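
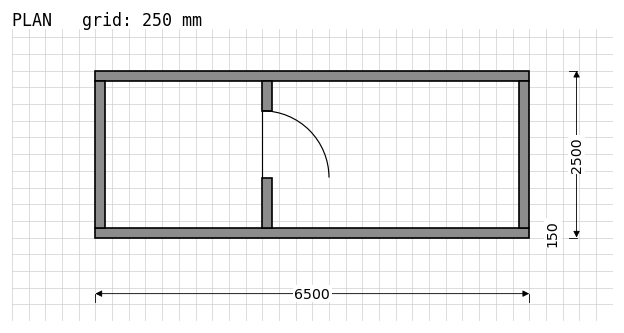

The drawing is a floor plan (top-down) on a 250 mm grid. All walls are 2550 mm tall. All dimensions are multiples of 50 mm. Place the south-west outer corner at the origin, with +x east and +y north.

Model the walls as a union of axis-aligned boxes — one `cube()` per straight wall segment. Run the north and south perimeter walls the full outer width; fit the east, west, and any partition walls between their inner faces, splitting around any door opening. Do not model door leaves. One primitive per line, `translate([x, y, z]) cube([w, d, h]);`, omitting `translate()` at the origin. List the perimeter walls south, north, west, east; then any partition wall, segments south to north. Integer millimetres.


cube([6500, 150, 2550]);
translate([0, 2350, 0]) cube([6500, 150, 2550]);
translate([0, 150, 0]) cube([150, 2200, 2550]);
translate([6350, 150, 0]) cube([150, 2200, 2550]);
translate([2500, 150, 0]) cube([150, 750, 2550]);
translate([2500, 1900, 0]) cube([150, 450, 2550]);


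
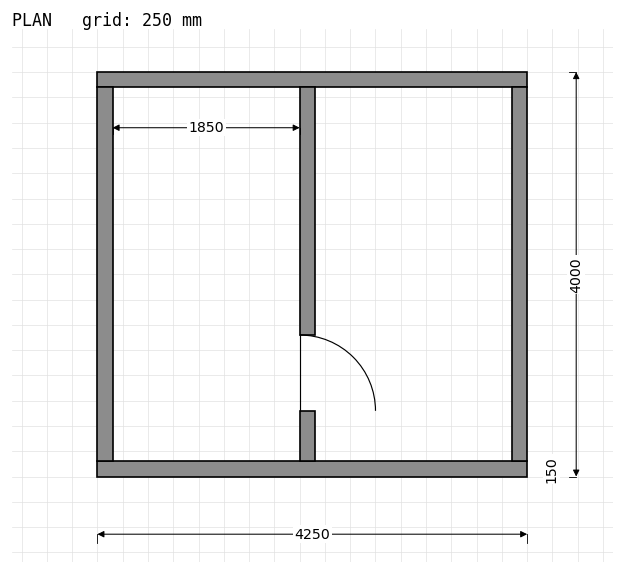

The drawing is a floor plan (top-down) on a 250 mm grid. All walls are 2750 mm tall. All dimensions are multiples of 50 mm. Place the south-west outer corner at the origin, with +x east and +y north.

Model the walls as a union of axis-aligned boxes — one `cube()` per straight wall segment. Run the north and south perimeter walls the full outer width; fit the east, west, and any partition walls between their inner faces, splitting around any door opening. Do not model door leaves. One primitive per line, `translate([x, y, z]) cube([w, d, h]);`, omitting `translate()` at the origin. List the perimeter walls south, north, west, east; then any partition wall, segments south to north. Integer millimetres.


cube([4250, 150, 2750]);
translate([0, 3850, 0]) cube([4250, 150, 2750]);
translate([0, 150, 0]) cube([150, 3700, 2750]);
translate([4100, 150, 0]) cube([150, 3700, 2750]);
translate([2000, 150, 0]) cube([150, 500, 2750]);
translate([2000, 1400, 0]) cube([150, 2450, 2750]);


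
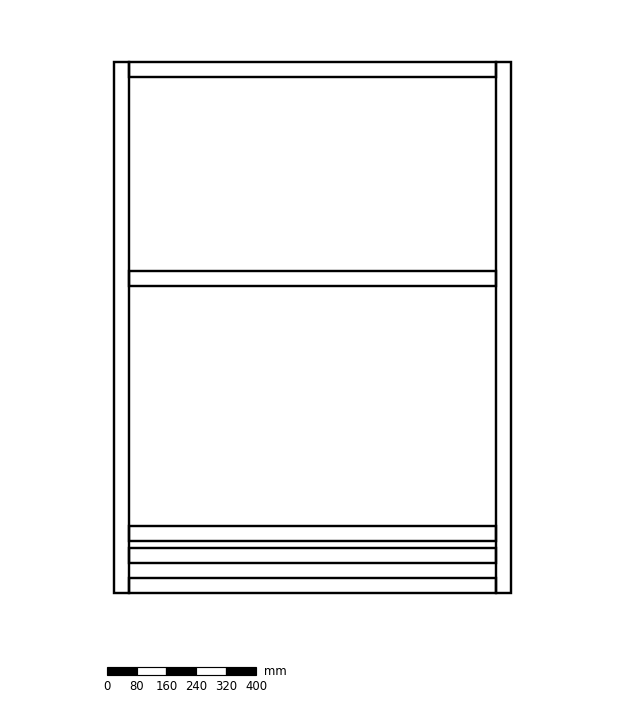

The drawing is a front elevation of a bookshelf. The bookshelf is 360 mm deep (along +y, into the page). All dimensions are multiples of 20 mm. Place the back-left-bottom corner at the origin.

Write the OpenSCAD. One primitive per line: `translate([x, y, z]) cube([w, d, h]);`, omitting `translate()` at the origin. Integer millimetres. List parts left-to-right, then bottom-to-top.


cube([40, 360, 1420]);
translate([40, 0, 0]) cube([980, 360, 40]);
translate([40, 0, 80]) cube([980, 360, 40]);
translate([40, 0, 140]) cube([980, 360, 40]);
translate([40, 0, 820]) cube([980, 360, 40]);
translate([40, 0, 1380]) cube([980, 360, 40]);
translate([1020, 0, 0]) cube([40, 360, 1420]);


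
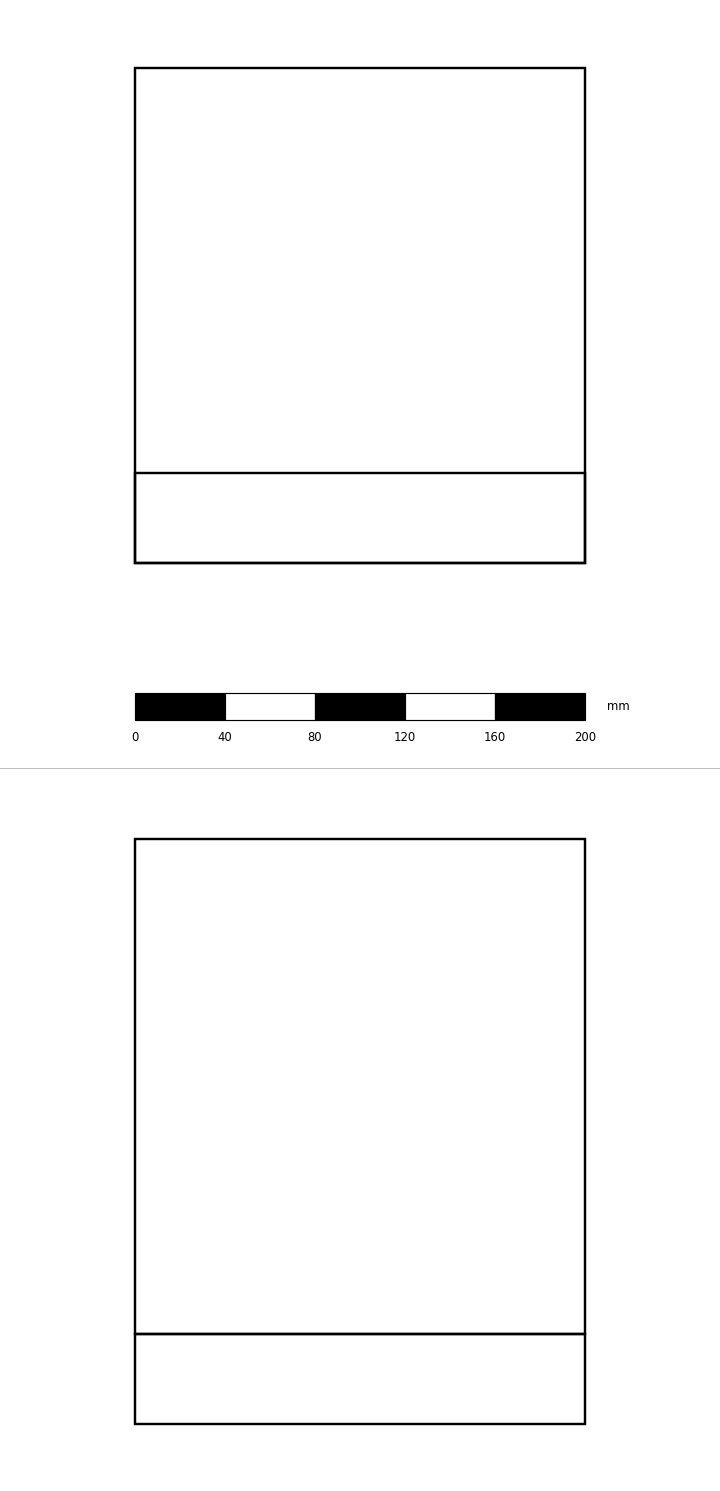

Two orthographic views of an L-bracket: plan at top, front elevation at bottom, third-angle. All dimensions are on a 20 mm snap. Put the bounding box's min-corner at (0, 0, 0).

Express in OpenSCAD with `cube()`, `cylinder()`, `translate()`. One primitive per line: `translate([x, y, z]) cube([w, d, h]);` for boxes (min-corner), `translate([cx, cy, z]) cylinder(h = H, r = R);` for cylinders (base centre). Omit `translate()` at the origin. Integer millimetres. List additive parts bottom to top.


cube([200, 220, 40]);
translate([0, 0, 40]) cube([200, 40, 220]);


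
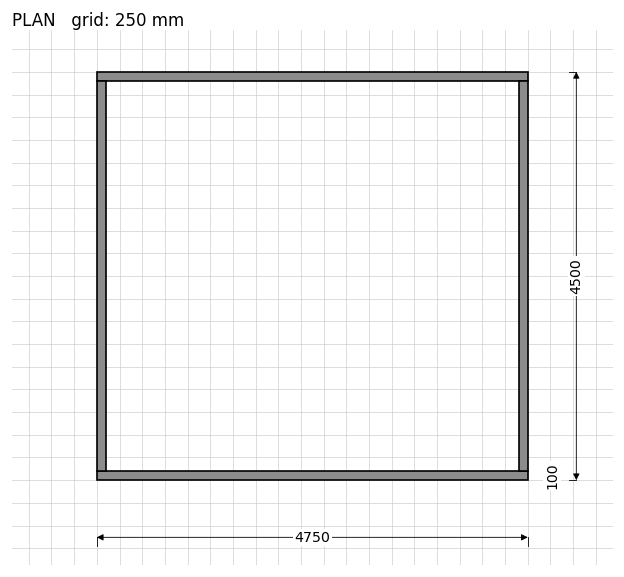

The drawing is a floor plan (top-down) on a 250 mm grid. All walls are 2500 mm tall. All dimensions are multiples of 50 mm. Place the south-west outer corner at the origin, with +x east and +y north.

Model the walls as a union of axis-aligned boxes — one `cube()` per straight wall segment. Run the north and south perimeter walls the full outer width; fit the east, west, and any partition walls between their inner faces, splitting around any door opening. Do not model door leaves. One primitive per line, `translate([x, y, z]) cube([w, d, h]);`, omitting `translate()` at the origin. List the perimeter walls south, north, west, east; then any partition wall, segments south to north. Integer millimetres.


cube([4750, 100, 2500]);
translate([0, 4400, 0]) cube([4750, 100, 2500]);
translate([0, 100, 0]) cube([100, 4300, 2500]);
translate([4650, 100, 0]) cube([100, 4300, 2500]);


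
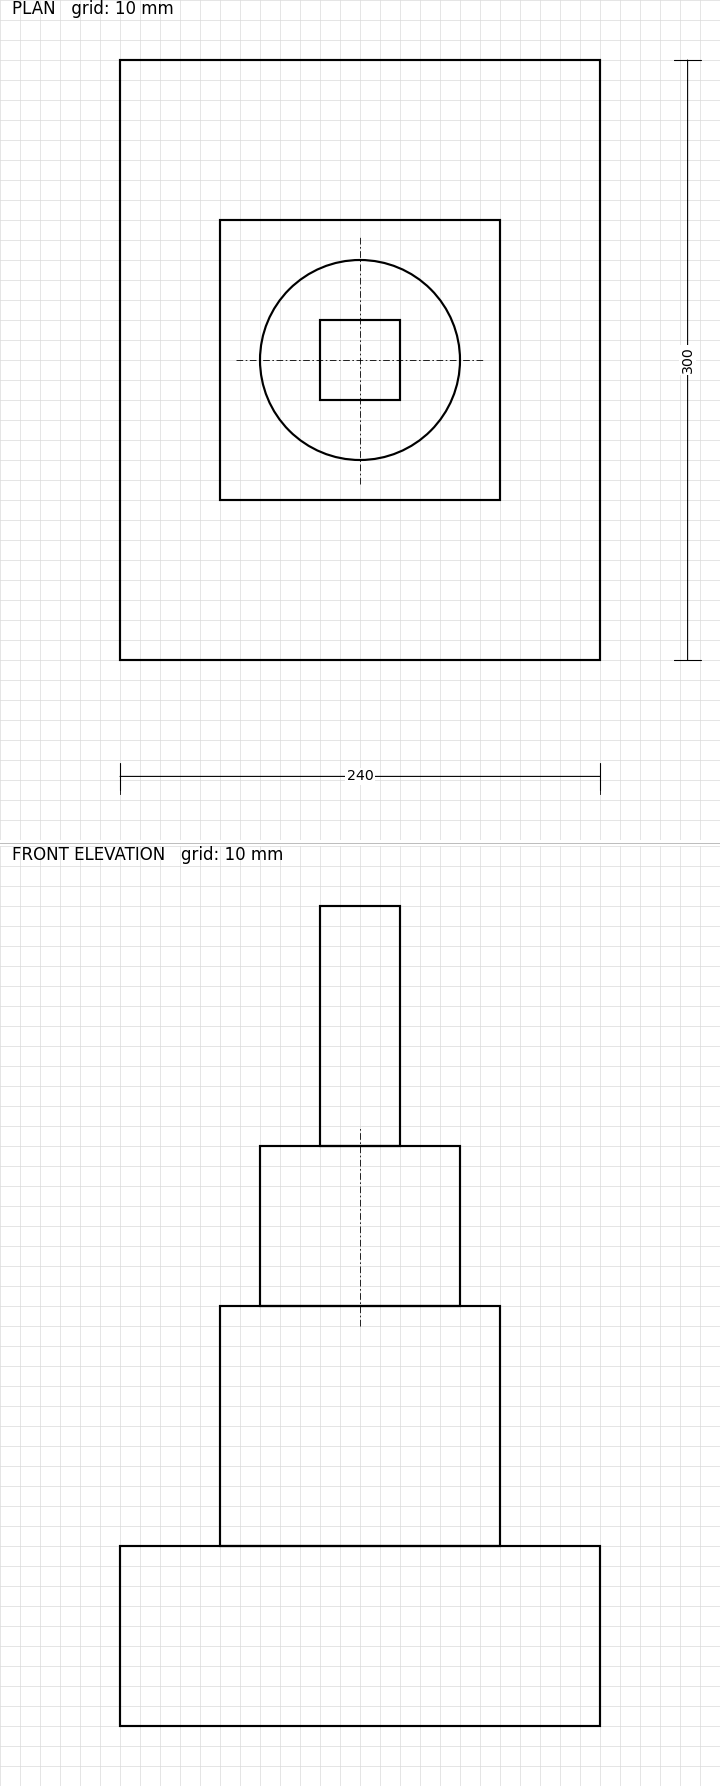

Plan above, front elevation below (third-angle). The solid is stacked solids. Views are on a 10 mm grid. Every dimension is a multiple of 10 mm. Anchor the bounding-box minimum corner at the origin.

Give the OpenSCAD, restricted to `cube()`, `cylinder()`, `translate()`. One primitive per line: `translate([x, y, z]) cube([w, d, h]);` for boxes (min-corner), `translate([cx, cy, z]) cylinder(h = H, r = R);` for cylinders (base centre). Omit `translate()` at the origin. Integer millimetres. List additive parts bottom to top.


cube([240, 300, 90]);
translate([50, 80, 90]) cube([140, 140, 120]);
translate([120, 150, 210]) cylinder(h = 80, r = 50);
translate([100, 130, 290]) cube([40, 40, 120]);


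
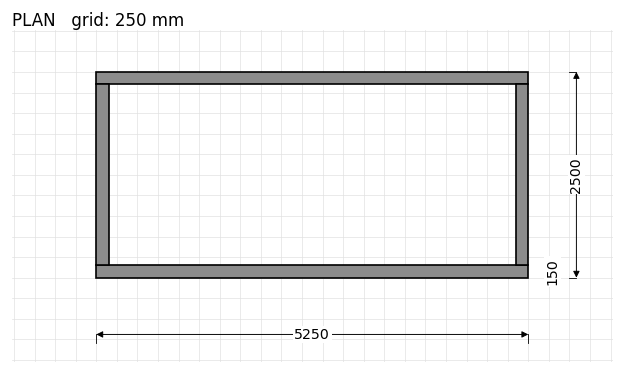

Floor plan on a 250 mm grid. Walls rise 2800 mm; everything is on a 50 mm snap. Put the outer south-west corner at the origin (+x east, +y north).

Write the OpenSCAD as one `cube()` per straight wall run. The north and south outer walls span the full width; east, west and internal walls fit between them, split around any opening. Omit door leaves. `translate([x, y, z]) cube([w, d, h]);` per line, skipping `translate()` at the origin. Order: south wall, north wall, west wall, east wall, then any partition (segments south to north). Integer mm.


cube([5250, 150, 2800]);
translate([0, 2350, 0]) cube([5250, 150, 2800]);
translate([0, 150, 0]) cube([150, 2200, 2800]);
translate([5100, 150, 0]) cube([150, 2200, 2800]);


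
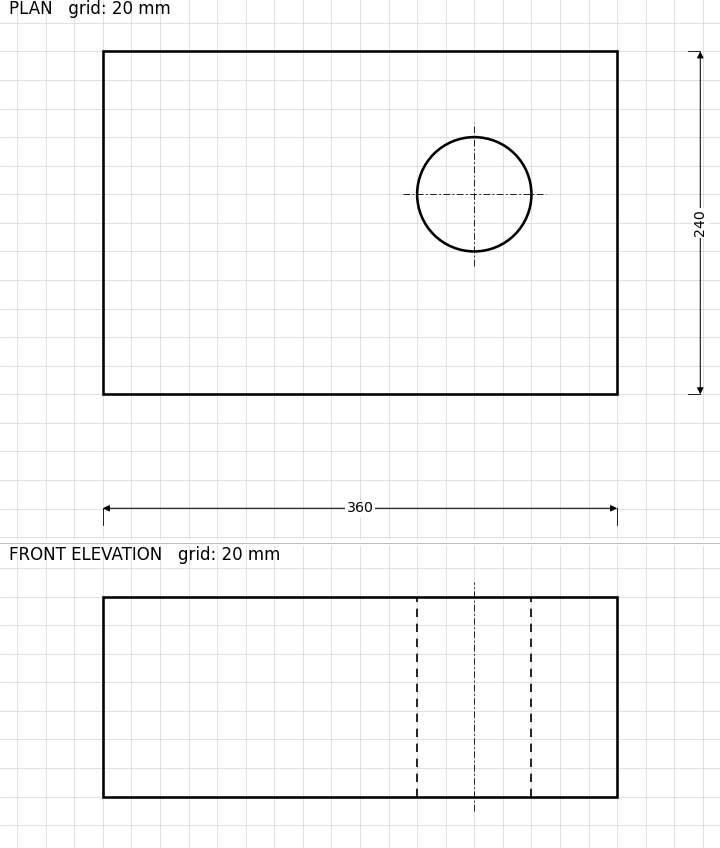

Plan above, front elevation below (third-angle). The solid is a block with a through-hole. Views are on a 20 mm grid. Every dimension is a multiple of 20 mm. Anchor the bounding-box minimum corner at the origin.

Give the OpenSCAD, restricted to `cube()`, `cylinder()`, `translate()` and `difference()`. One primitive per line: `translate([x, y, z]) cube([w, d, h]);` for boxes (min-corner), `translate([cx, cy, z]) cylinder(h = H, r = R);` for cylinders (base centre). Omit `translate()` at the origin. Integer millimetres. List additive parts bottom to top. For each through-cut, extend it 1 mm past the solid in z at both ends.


difference() {
  cube([360, 240, 140]);
  translate([260, 140, -1]) cylinder(h = 142, r = 40);
}


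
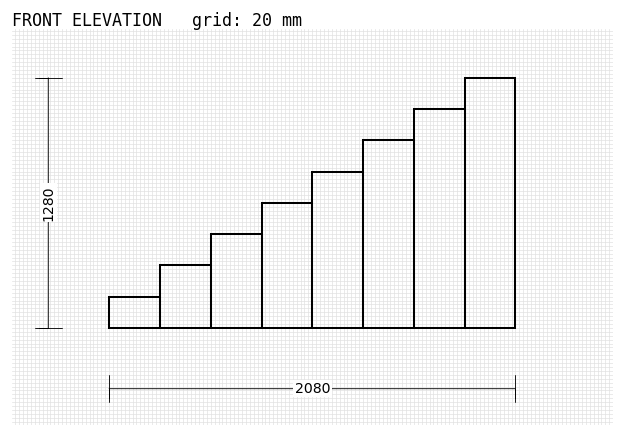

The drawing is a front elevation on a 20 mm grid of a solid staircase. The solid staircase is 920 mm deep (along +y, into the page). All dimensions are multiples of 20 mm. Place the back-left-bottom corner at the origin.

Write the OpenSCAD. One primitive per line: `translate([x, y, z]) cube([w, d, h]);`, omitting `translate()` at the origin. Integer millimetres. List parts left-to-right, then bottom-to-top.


cube([260, 920, 160]);
translate([260, 0, 0]) cube([260, 920, 320]);
translate([520, 0, 0]) cube([260, 920, 480]);
translate([780, 0, 0]) cube([260, 920, 640]);
translate([1040, 0, 0]) cube([260, 920, 800]);
translate([1300, 0, 0]) cube([260, 920, 960]);
translate([1560, 0, 0]) cube([260, 920, 1120]);
translate([1820, 0, 0]) cube([260, 920, 1280]);


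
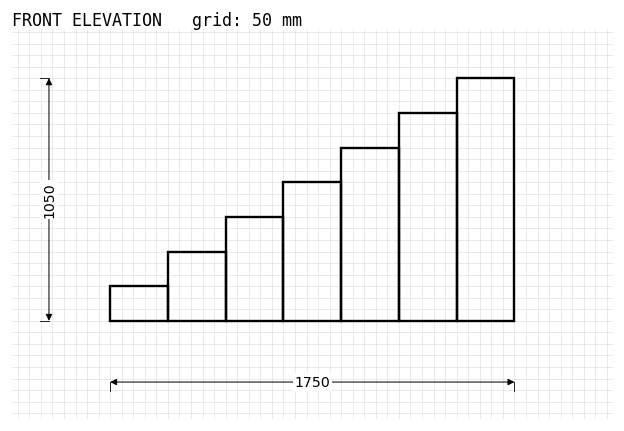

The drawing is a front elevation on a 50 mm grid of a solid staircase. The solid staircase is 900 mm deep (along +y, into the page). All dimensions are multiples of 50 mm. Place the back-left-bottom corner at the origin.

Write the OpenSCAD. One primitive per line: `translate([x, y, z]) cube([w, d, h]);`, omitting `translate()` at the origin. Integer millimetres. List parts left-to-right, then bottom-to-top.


cube([250, 900, 150]);
translate([250, 0, 0]) cube([250, 900, 300]);
translate([500, 0, 0]) cube([250, 900, 450]);
translate([750, 0, 0]) cube([250, 900, 600]);
translate([1000, 0, 0]) cube([250, 900, 750]);
translate([1250, 0, 0]) cube([250, 900, 900]);
translate([1500, 0, 0]) cube([250, 900, 1050]);


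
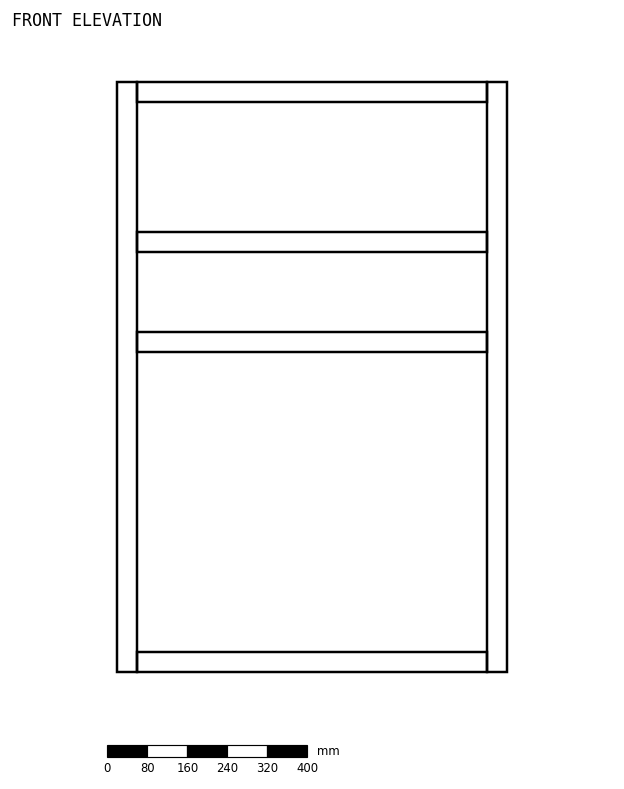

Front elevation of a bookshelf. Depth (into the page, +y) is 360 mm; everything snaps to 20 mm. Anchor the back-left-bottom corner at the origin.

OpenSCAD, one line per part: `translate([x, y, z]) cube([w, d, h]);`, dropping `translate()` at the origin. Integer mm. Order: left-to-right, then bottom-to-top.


cube([40, 360, 1180]);
translate([40, 0, 0]) cube([700, 360, 40]);
translate([40, 0, 640]) cube([700, 360, 40]);
translate([40, 0, 840]) cube([700, 360, 40]);
translate([40, 0, 1140]) cube([700, 360, 40]);
translate([740, 0, 0]) cube([40, 360, 1180]);


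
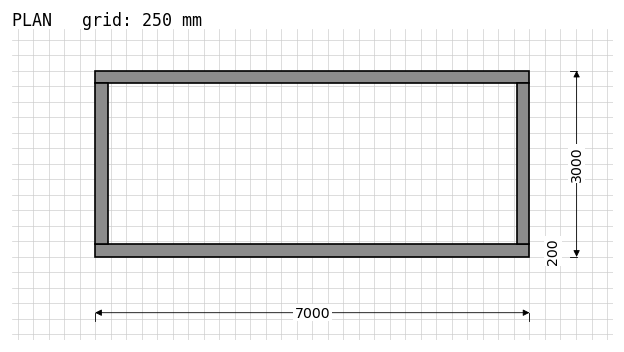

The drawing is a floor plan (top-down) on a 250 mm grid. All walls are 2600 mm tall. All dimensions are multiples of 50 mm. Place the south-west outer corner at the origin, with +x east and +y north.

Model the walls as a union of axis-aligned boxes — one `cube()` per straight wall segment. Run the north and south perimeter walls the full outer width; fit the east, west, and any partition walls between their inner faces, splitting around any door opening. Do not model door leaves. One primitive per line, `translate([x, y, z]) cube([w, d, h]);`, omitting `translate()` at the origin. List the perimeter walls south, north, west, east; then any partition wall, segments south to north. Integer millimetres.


cube([7000, 200, 2600]);
translate([0, 2800, 0]) cube([7000, 200, 2600]);
translate([0, 200, 0]) cube([200, 2600, 2600]);
translate([6800, 200, 0]) cube([200, 2600, 2600]);


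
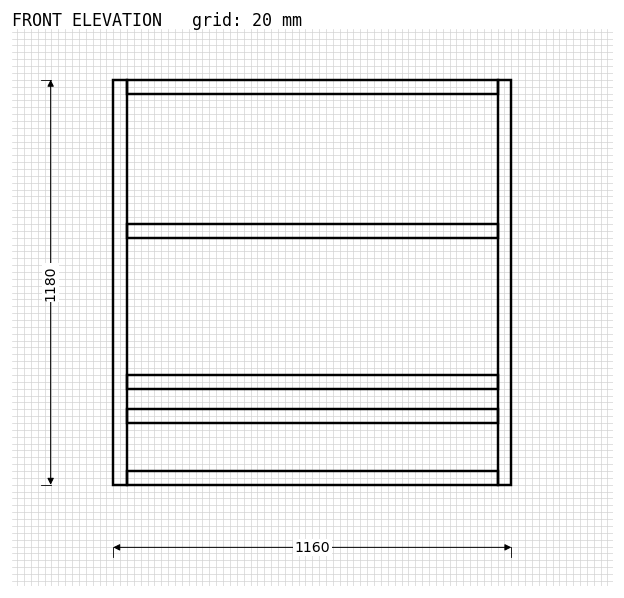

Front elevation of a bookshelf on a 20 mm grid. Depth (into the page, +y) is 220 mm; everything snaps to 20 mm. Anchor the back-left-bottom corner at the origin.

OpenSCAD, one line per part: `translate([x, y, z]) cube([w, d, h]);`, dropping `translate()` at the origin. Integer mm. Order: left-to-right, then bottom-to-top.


cube([40, 220, 1180]);
translate([40, 0, 0]) cube([1080, 220, 40]);
translate([40, 0, 180]) cube([1080, 220, 40]);
translate([40, 0, 280]) cube([1080, 220, 40]);
translate([40, 0, 720]) cube([1080, 220, 40]);
translate([40, 0, 1140]) cube([1080, 220, 40]);
translate([1120, 0, 0]) cube([40, 220, 1180]);


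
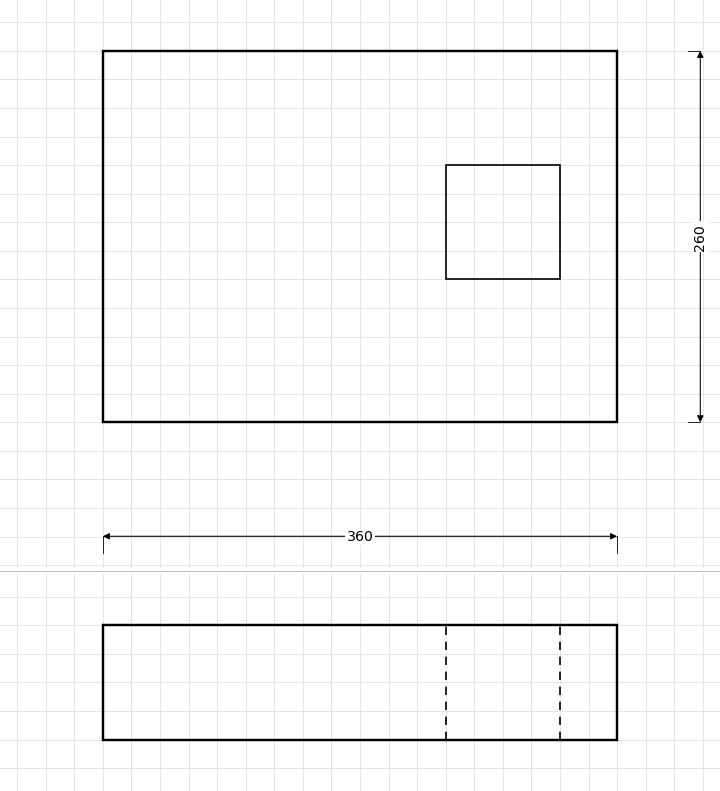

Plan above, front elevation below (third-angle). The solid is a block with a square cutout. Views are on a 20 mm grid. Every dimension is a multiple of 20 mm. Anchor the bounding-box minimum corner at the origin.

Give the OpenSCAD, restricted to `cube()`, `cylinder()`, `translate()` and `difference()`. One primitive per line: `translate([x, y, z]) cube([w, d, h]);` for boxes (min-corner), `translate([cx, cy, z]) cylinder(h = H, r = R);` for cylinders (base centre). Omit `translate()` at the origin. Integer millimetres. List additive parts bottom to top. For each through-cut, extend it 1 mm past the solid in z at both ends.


difference() {
  cube([360, 260, 80]);
  translate([240, 100, -1]) cube([80, 80, 82]);
}


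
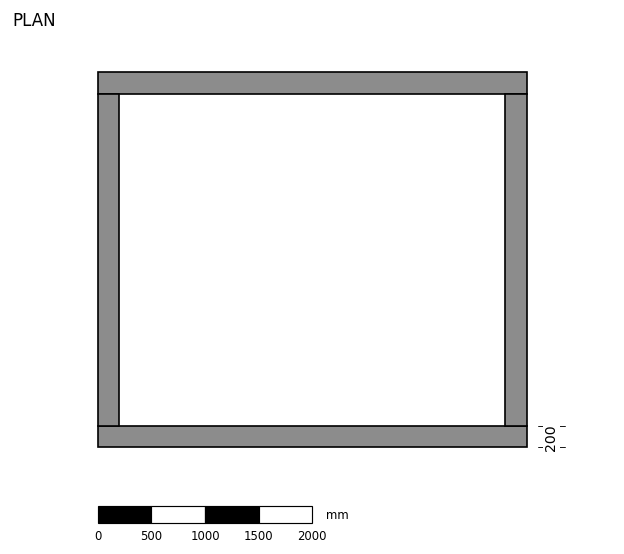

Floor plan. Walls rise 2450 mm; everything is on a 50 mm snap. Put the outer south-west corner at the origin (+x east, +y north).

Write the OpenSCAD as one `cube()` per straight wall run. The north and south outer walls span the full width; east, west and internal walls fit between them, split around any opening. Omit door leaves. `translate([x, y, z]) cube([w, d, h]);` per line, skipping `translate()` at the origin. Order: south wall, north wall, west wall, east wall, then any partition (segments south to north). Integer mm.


cube([4000, 200, 2450]);
translate([0, 3300, 0]) cube([4000, 200, 2450]);
translate([0, 200, 0]) cube([200, 3100, 2450]);
translate([3800, 200, 0]) cube([200, 3100, 2450]);


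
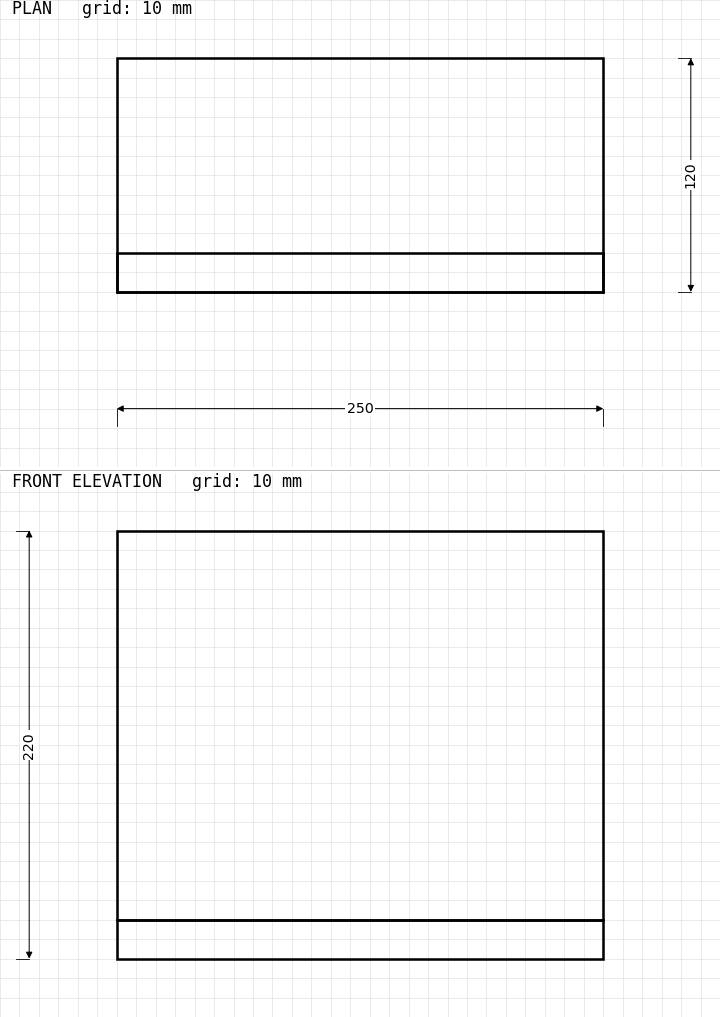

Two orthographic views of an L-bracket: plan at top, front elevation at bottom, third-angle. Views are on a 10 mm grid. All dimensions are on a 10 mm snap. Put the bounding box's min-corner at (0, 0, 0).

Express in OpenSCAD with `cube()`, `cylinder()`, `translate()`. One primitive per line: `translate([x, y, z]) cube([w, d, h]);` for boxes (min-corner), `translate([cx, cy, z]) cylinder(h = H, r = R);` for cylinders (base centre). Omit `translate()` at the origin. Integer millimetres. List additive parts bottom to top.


cube([250, 120, 20]);
translate([0, 0, 20]) cube([250, 20, 200]);


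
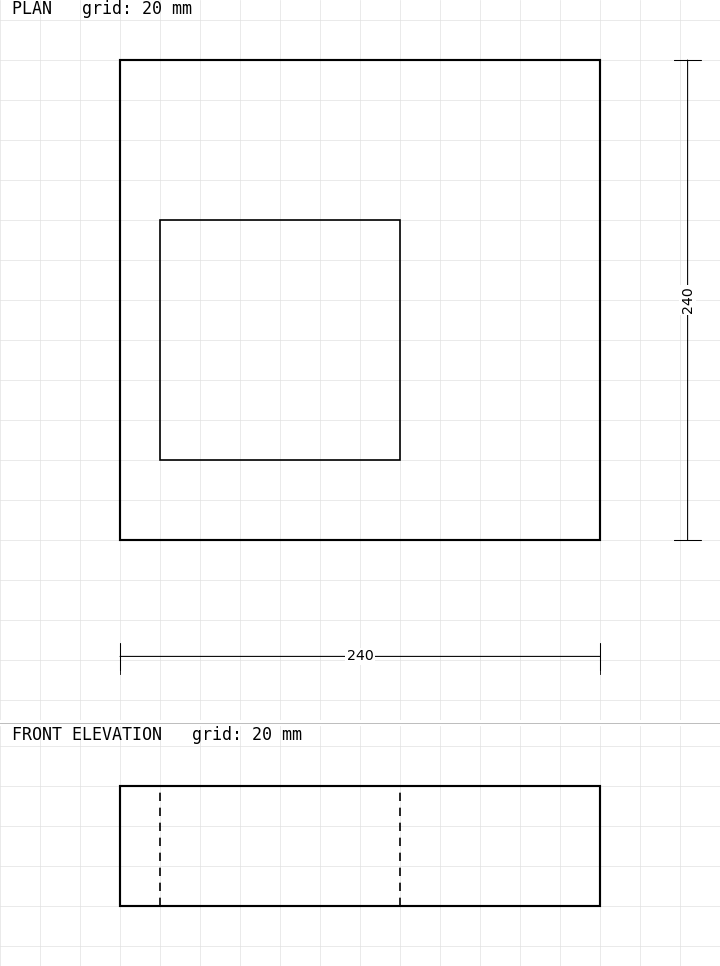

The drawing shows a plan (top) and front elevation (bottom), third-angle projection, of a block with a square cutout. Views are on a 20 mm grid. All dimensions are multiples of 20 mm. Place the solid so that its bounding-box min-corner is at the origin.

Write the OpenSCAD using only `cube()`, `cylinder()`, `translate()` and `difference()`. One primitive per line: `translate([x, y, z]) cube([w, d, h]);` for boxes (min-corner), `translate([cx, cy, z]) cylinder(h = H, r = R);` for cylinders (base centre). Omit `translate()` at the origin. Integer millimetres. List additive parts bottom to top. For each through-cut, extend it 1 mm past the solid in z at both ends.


difference() {
  cube([240, 240, 60]);
  translate([20, 40, -1]) cube([120, 120, 62]);
}


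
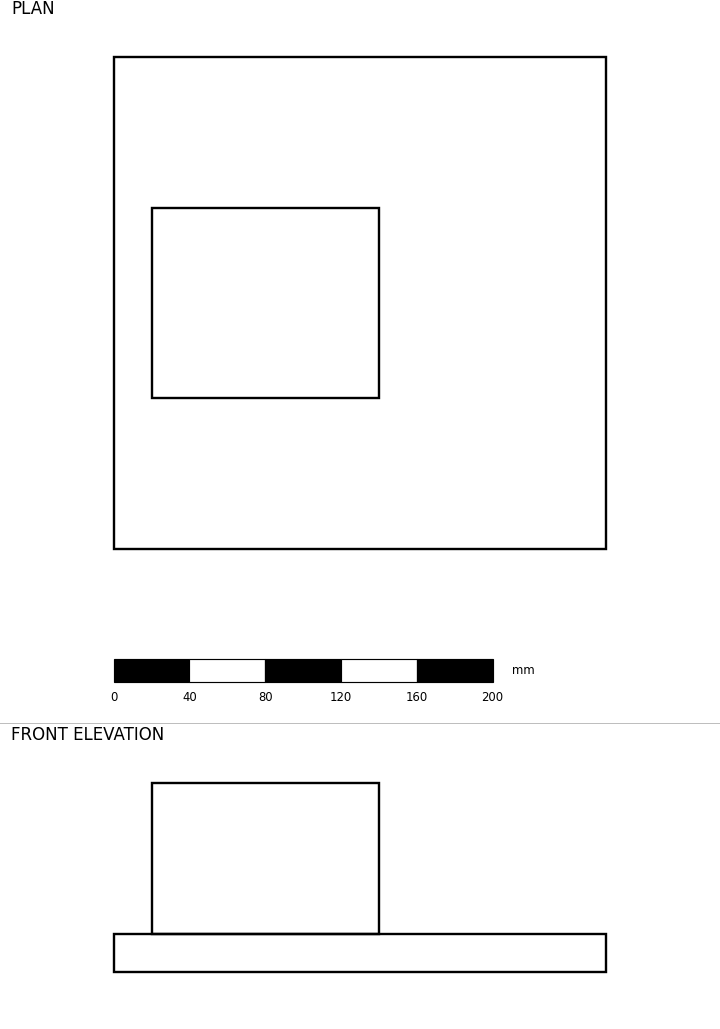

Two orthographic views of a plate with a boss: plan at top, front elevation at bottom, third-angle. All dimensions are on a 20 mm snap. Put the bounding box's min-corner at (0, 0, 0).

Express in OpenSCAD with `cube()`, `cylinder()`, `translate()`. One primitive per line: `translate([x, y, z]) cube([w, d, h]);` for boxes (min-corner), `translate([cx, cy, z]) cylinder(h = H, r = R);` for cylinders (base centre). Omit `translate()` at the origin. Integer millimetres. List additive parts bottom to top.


cube([260, 260, 20]);
translate([20, 80, 20]) cube([120, 100, 80]);


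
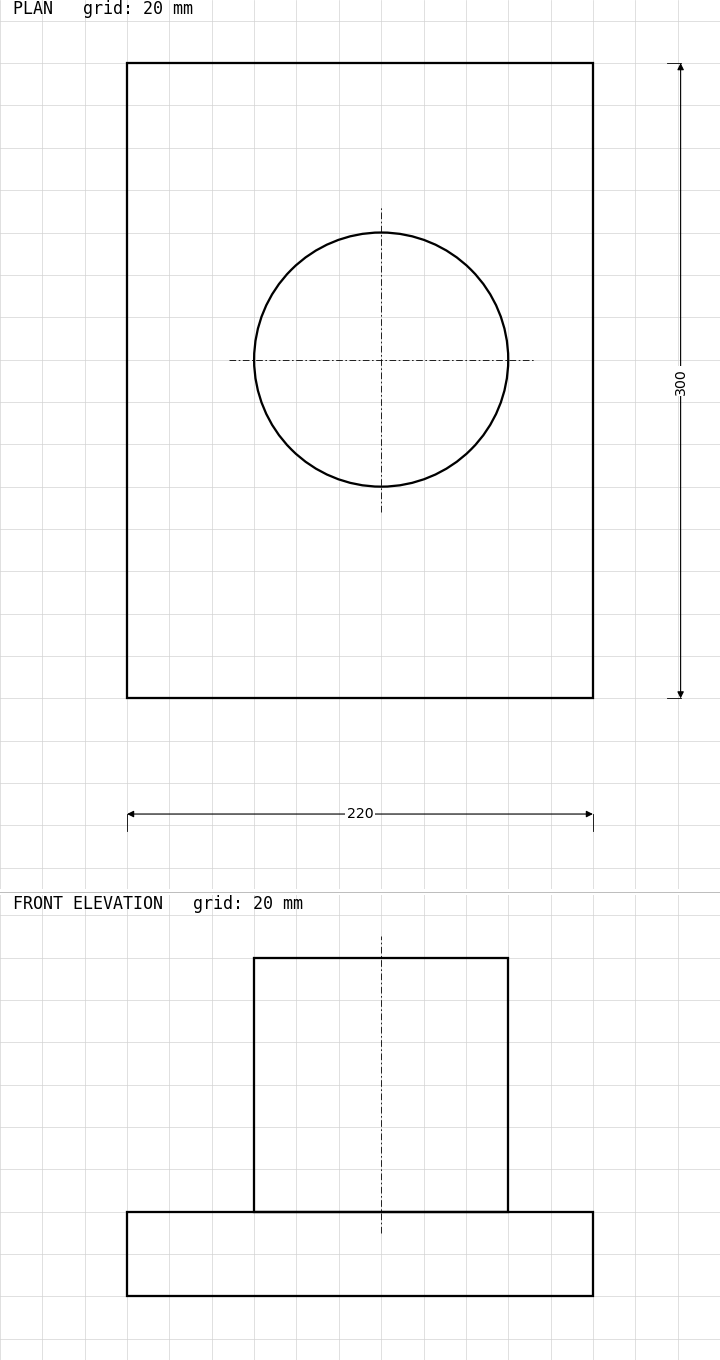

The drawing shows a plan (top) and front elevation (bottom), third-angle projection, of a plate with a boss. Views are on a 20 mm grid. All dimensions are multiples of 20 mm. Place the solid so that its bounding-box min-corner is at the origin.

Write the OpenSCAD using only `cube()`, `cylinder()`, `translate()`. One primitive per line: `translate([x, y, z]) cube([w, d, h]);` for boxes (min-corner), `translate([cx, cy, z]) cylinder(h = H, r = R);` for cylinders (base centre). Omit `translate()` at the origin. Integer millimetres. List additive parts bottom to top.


cube([220, 300, 40]);
translate([120, 160, 40]) cylinder(h = 120, r = 60);


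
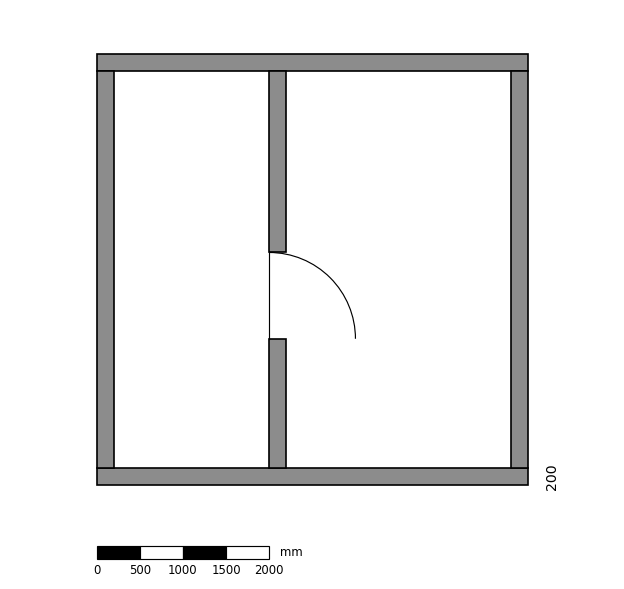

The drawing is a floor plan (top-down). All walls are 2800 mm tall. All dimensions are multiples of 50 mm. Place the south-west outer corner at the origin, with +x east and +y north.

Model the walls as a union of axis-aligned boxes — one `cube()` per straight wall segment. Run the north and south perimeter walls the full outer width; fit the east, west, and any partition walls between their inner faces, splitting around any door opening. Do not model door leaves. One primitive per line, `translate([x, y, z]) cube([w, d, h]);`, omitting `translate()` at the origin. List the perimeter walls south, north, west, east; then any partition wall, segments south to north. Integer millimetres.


cube([5000, 200, 2800]);
translate([0, 4800, 0]) cube([5000, 200, 2800]);
translate([0, 200, 0]) cube([200, 4600, 2800]);
translate([4800, 200, 0]) cube([200, 4600, 2800]);
translate([2000, 200, 0]) cube([200, 1500, 2800]);
translate([2000, 2700, 0]) cube([200, 2100, 2800]);


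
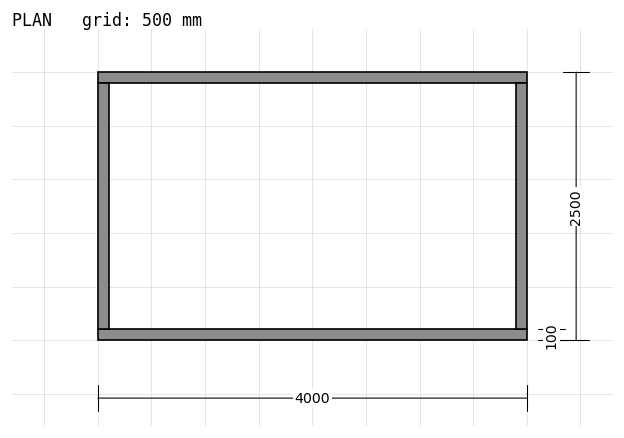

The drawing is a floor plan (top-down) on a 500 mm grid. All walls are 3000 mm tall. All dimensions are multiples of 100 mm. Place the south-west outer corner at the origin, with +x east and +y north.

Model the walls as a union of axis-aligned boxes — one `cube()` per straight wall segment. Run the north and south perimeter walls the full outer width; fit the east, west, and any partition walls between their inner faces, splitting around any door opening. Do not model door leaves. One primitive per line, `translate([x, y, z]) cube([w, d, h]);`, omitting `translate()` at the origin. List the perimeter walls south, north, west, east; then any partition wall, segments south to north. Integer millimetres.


cube([4000, 100, 3000]);
translate([0, 2400, 0]) cube([4000, 100, 3000]);
translate([0, 100, 0]) cube([100, 2300, 3000]);
translate([3900, 100, 0]) cube([100, 2300, 3000]);


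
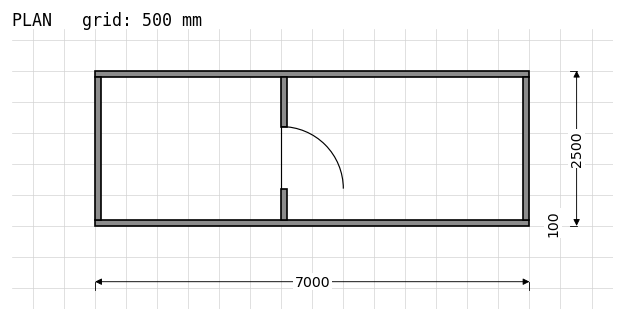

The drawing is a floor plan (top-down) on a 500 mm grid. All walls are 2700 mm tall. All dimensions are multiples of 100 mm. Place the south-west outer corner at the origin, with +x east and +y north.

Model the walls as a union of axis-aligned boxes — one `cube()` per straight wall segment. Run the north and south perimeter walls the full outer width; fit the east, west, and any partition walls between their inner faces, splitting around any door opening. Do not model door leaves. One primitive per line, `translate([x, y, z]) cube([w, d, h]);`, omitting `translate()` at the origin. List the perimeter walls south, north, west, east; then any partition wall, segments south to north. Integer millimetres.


cube([7000, 100, 2700]);
translate([0, 2400, 0]) cube([7000, 100, 2700]);
translate([0, 100, 0]) cube([100, 2300, 2700]);
translate([6900, 100, 0]) cube([100, 2300, 2700]);
translate([3000, 100, 0]) cube([100, 500, 2700]);
translate([3000, 1600, 0]) cube([100, 800, 2700]);


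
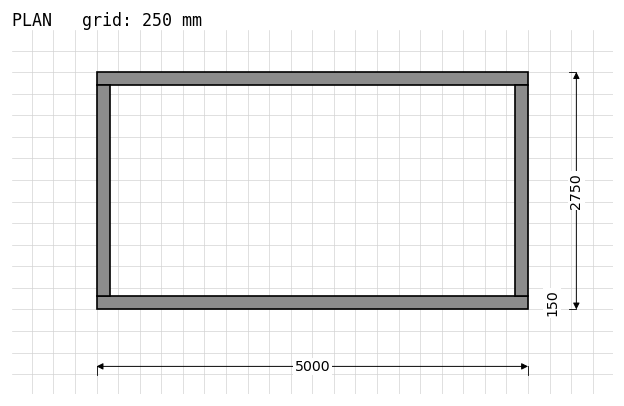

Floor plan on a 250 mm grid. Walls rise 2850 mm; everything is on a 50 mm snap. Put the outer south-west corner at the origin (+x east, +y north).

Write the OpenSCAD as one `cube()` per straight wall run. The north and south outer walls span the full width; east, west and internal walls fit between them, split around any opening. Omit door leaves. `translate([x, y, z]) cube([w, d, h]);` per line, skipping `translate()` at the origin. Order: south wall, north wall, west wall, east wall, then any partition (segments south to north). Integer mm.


cube([5000, 150, 2850]);
translate([0, 2600, 0]) cube([5000, 150, 2850]);
translate([0, 150, 0]) cube([150, 2450, 2850]);
translate([4850, 150, 0]) cube([150, 2450, 2850]);


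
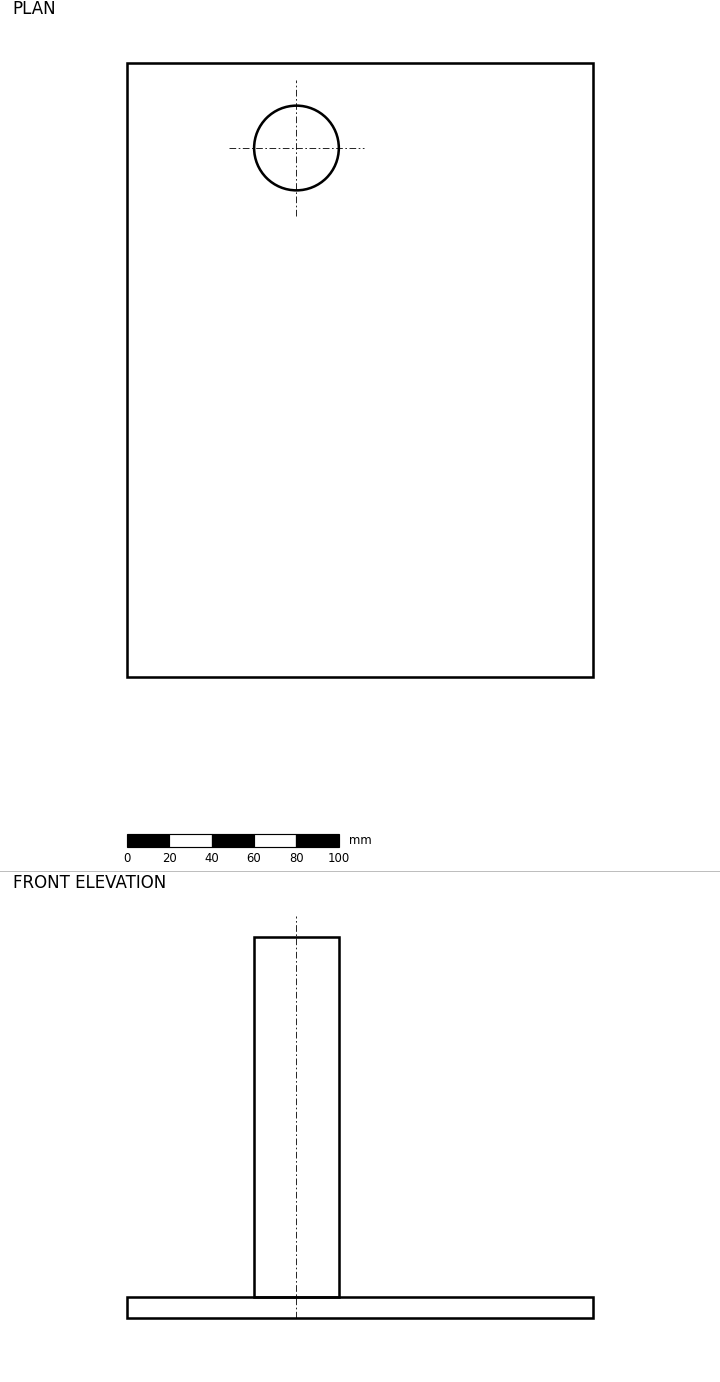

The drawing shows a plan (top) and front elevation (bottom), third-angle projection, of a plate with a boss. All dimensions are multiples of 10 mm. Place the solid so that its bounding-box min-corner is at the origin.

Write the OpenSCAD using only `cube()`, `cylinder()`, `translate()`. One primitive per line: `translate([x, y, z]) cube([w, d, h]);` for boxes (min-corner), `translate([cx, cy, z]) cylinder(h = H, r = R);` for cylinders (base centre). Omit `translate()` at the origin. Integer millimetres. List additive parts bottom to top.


cube([220, 290, 10]);
translate([80, 250, 10]) cylinder(h = 170, r = 20);


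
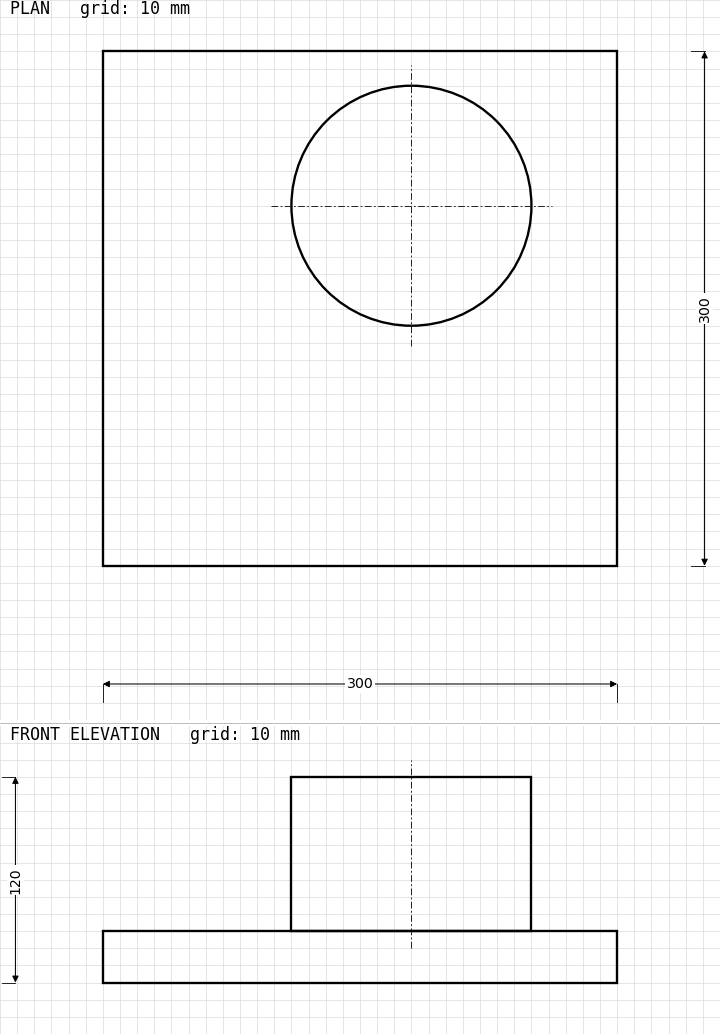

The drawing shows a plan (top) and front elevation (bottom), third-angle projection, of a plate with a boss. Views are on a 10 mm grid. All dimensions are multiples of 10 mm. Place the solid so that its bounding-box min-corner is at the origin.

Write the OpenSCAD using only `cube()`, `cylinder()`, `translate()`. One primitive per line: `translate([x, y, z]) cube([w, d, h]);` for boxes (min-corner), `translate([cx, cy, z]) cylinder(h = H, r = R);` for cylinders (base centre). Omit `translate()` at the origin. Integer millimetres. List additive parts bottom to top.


cube([300, 300, 30]);
translate([180, 210, 30]) cylinder(h = 90, r = 70);


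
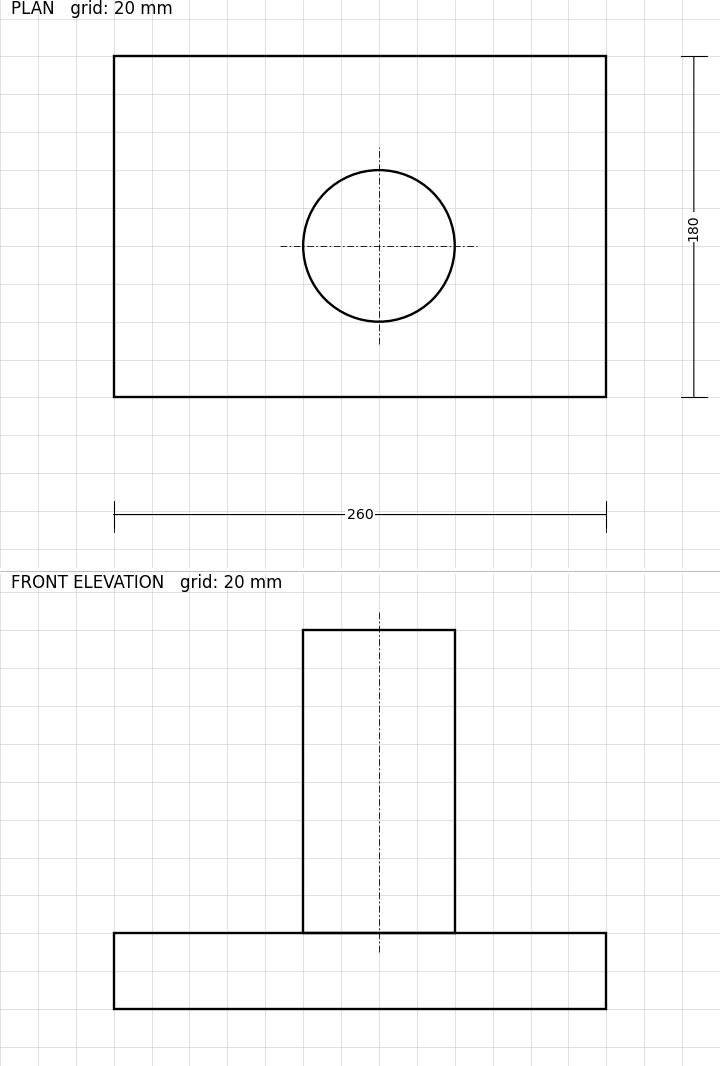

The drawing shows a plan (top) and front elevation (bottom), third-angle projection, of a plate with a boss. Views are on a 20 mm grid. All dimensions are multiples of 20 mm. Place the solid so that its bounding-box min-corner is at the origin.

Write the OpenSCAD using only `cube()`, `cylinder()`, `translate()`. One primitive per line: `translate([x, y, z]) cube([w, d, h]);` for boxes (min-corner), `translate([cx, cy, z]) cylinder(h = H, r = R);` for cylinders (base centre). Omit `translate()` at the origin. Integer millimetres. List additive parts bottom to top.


cube([260, 180, 40]);
translate([140, 80, 40]) cylinder(h = 160, r = 40);


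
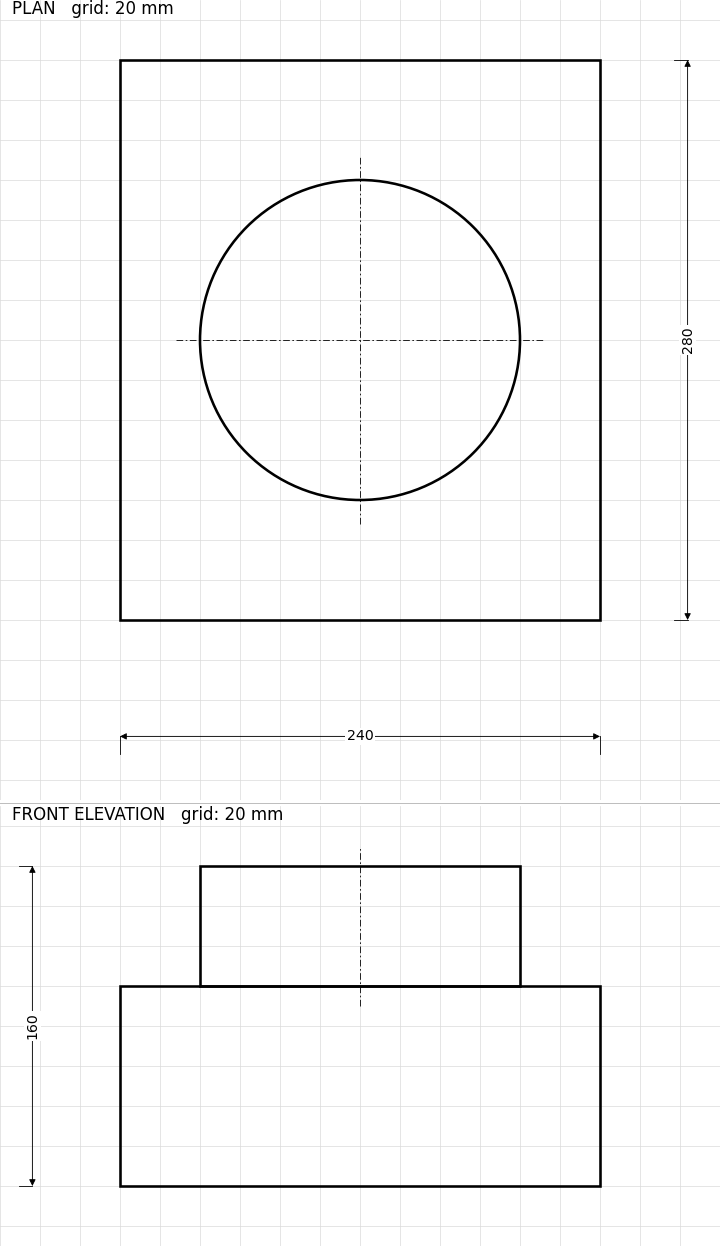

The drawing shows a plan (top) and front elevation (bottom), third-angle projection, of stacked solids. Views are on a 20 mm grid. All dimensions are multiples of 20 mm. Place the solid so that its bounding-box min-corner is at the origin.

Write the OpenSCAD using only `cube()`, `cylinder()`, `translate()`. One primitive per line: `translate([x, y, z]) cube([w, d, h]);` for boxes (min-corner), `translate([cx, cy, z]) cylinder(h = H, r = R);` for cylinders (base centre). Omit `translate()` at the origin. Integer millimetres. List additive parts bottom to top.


cube([240, 280, 100]);
translate([120, 140, 100]) cylinder(h = 60, r = 80);


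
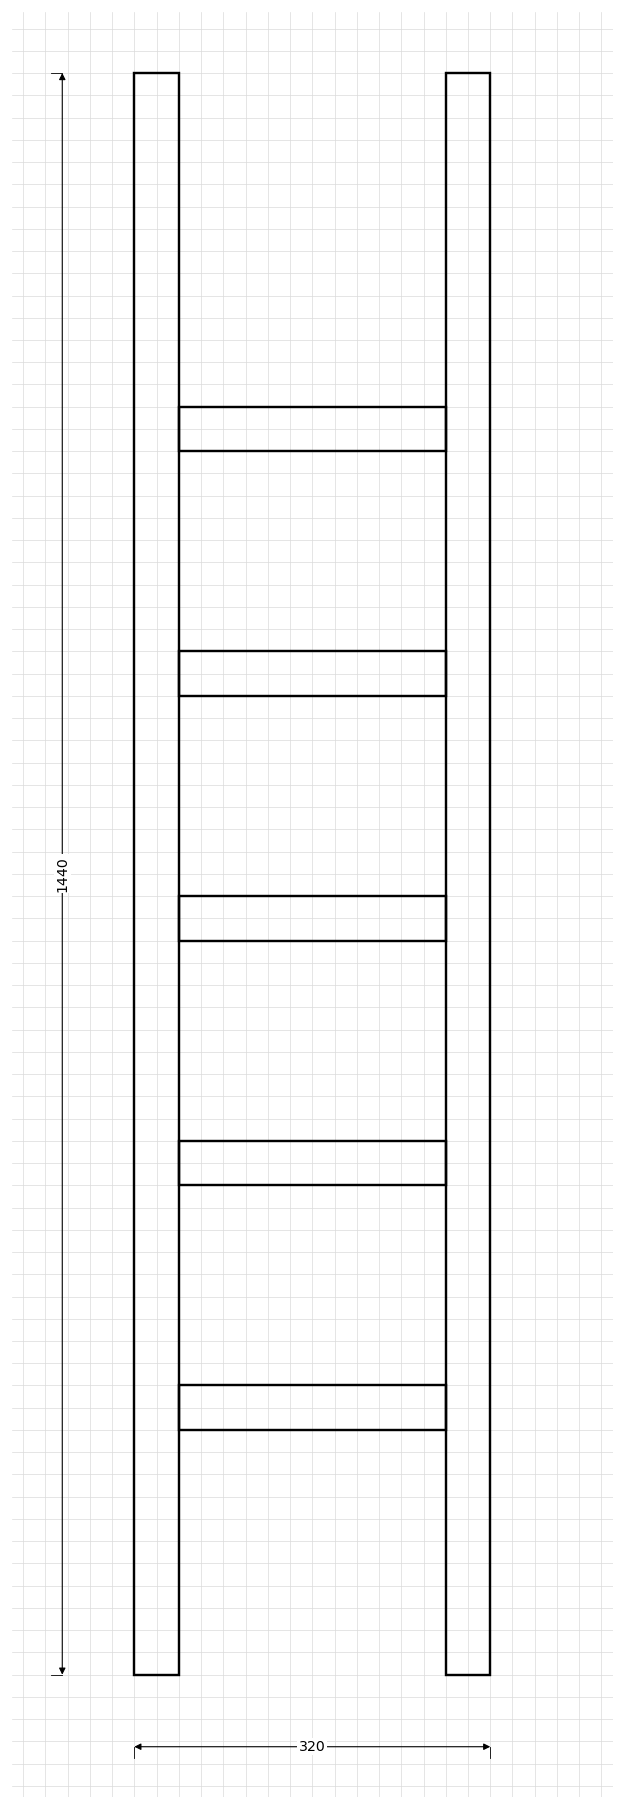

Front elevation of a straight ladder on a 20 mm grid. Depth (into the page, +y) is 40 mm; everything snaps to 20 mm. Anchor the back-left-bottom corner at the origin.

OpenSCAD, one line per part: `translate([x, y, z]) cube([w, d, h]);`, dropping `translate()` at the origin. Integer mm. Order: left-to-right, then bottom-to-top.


cube([40, 40, 1440]);
translate([40, 0, 220]) cube([240, 40, 40]);
translate([40, 0, 440]) cube([240, 40, 40]);
translate([40, 0, 660]) cube([240, 40, 40]);
translate([40, 0, 880]) cube([240, 40, 40]);
translate([40, 0, 1100]) cube([240, 40, 40]);
translate([280, 0, 0]) cube([40, 40, 1440]);


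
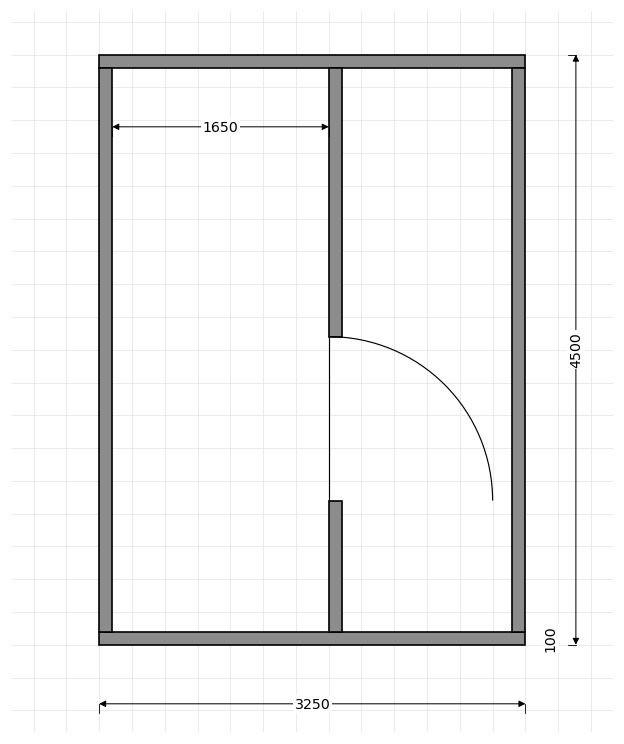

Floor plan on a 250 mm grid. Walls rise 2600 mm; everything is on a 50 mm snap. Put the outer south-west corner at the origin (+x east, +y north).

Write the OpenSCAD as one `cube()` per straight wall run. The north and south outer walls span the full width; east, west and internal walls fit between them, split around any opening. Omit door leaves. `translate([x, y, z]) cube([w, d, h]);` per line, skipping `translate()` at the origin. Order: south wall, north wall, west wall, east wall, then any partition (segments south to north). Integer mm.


cube([3250, 100, 2600]);
translate([0, 4400, 0]) cube([3250, 100, 2600]);
translate([0, 100, 0]) cube([100, 4300, 2600]);
translate([3150, 100, 0]) cube([100, 4300, 2600]);
translate([1750, 100, 0]) cube([100, 1000, 2600]);
translate([1750, 2350, 0]) cube([100, 2050, 2600]);


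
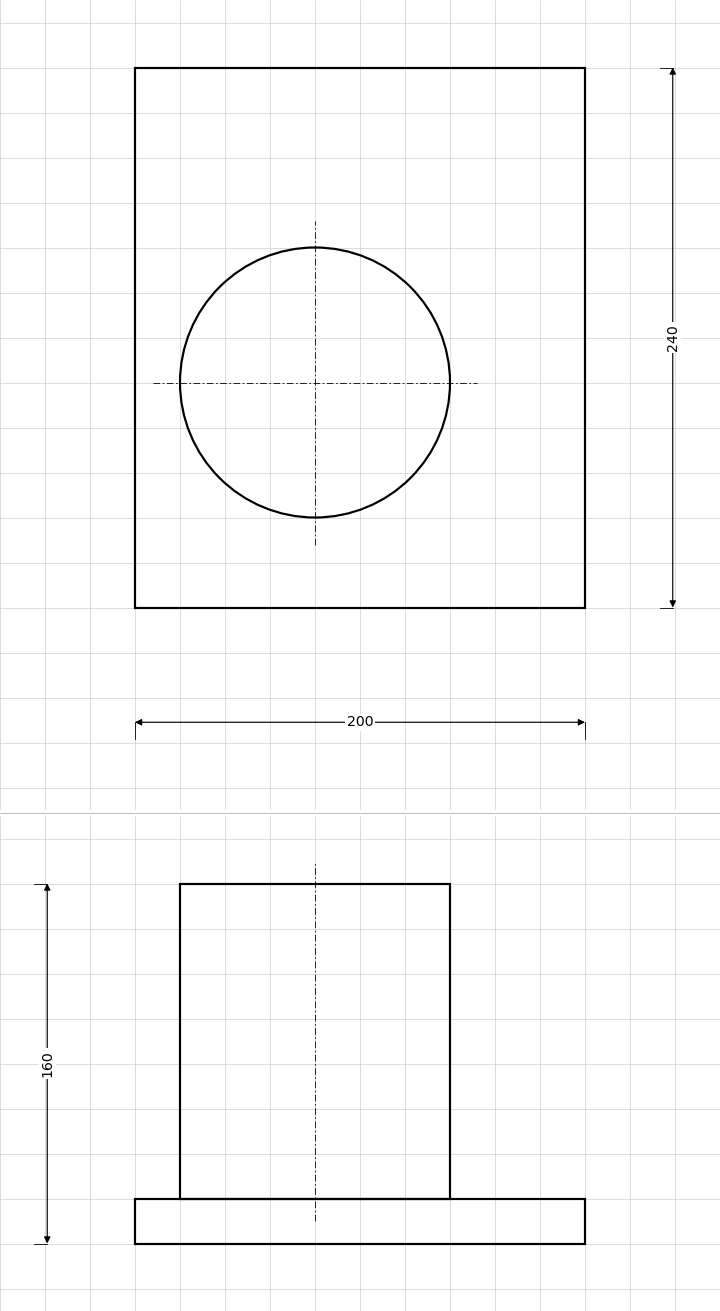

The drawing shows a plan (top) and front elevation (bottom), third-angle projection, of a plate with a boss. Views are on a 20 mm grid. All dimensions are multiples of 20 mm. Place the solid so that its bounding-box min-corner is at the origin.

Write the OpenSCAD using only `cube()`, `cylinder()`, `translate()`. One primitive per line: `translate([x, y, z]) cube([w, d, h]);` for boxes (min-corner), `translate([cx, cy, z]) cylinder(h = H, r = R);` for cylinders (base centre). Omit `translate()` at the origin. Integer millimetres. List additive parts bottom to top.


cube([200, 240, 20]);
translate([80, 100, 20]) cylinder(h = 140, r = 60);


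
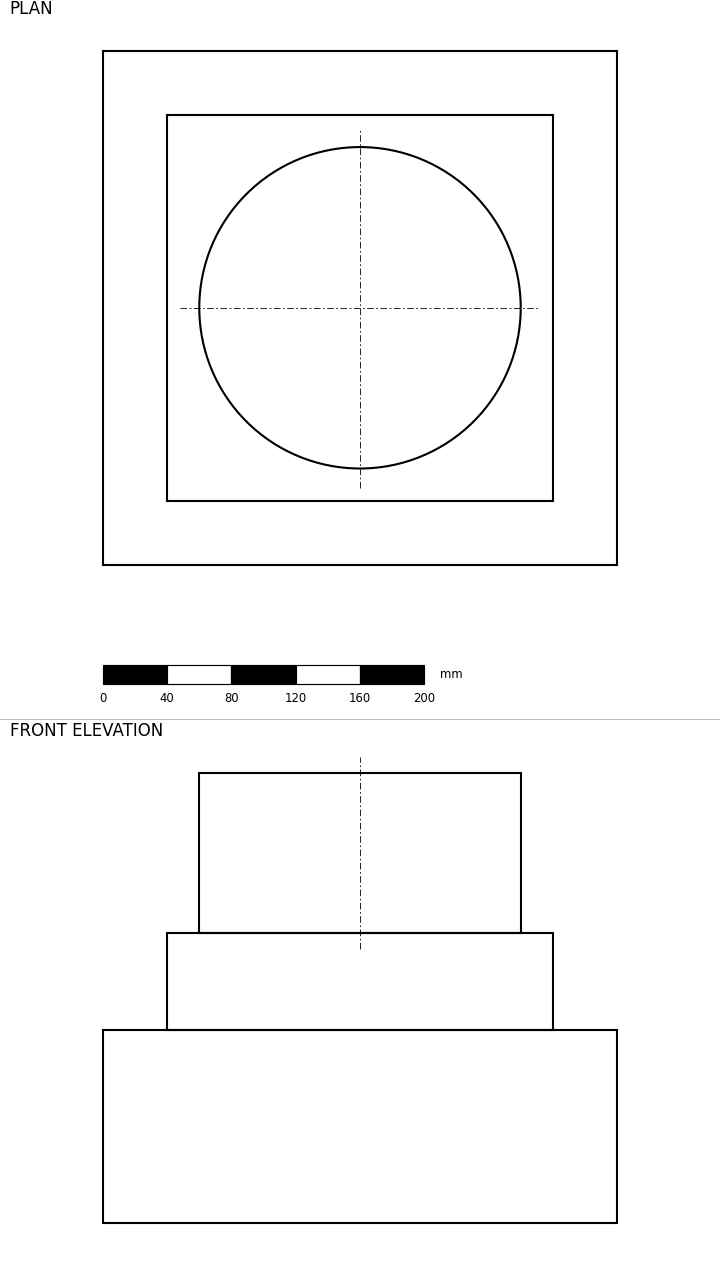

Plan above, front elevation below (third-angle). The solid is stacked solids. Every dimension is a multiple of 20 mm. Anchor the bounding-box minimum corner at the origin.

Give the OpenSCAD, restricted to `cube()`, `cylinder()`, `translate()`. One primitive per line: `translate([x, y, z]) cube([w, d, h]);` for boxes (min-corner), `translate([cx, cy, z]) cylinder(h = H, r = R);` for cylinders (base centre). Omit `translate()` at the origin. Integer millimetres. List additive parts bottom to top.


cube([320, 320, 120]);
translate([40, 40, 120]) cube([240, 240, 60]);
translate([160, 160, 180]) cylinder(h = 100, r = 100);


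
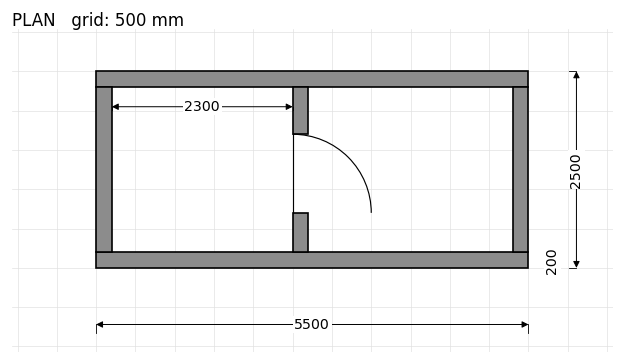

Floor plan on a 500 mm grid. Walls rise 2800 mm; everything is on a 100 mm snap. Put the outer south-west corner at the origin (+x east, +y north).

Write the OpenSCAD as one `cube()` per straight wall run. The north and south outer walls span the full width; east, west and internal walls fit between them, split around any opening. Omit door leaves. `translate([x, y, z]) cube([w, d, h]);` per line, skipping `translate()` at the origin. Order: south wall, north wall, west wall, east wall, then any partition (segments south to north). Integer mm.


cube([5500, 200, 2800]);
translate([0, 2300, 0]) cube([5500, 200, 2800]);
translate([0, 200, 0]) cube([200, 2100, 2800]);
translate([5300, 200, 0]) cube([200, 2100, 2800]);
translate([2500, 200, 0]) cube([200, 500, 2800]);
translate([2500, 1700, 0]) cube([200, 600, 2800]);


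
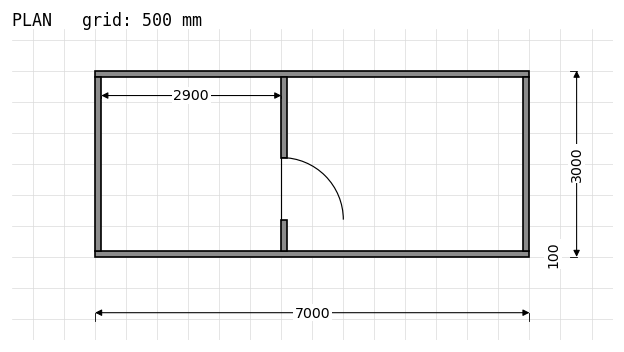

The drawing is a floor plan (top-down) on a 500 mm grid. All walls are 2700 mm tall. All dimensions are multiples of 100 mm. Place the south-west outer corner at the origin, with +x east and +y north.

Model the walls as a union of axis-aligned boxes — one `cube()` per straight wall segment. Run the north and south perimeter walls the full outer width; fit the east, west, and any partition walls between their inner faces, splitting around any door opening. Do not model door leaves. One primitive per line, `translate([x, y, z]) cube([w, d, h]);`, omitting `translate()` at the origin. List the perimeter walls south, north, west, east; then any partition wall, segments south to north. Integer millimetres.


cube([7000, 100, 2700]);
translate([0, 2900, 0]) cube([7000, 100, 2700]);
translate([0, 100, 0]) cube([100, 2800, 2700]);
translate([6900, 100, 0]) cube([100, 2800, 2700]);
translate([3000, 100, 0]) cube([100, 500, 2700]);
translate([3000, 1600, 0]) cube([100, 1300, 2700]);


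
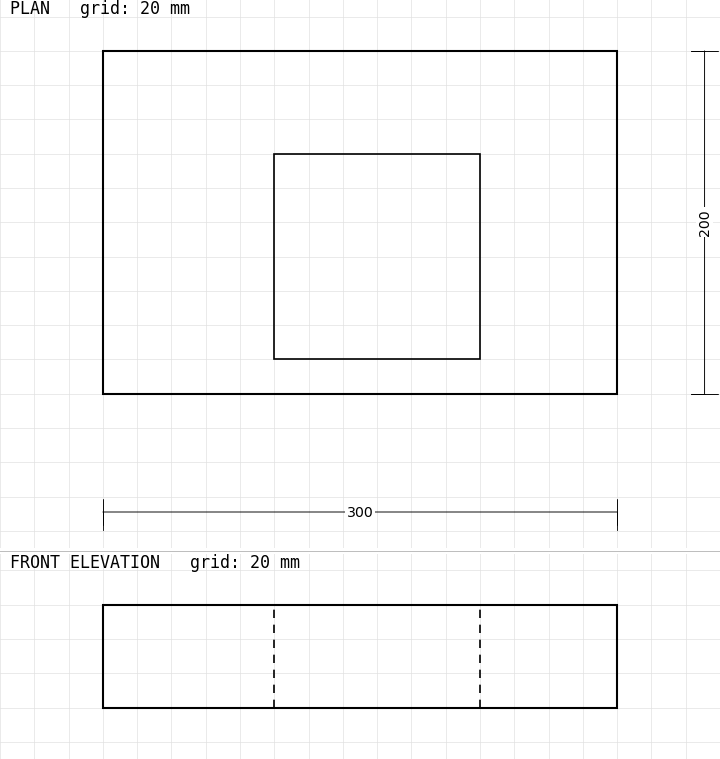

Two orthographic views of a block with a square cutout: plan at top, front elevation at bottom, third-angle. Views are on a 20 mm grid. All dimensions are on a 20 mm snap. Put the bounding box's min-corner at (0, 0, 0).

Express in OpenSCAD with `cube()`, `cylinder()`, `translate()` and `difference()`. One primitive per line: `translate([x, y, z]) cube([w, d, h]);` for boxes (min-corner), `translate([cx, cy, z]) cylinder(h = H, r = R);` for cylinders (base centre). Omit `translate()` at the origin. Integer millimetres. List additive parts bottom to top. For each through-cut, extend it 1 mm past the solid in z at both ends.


difference() {
  cube([300, 200, 60]);
  translate([100, 20, -1]) cube([120, 120, 62]);
}


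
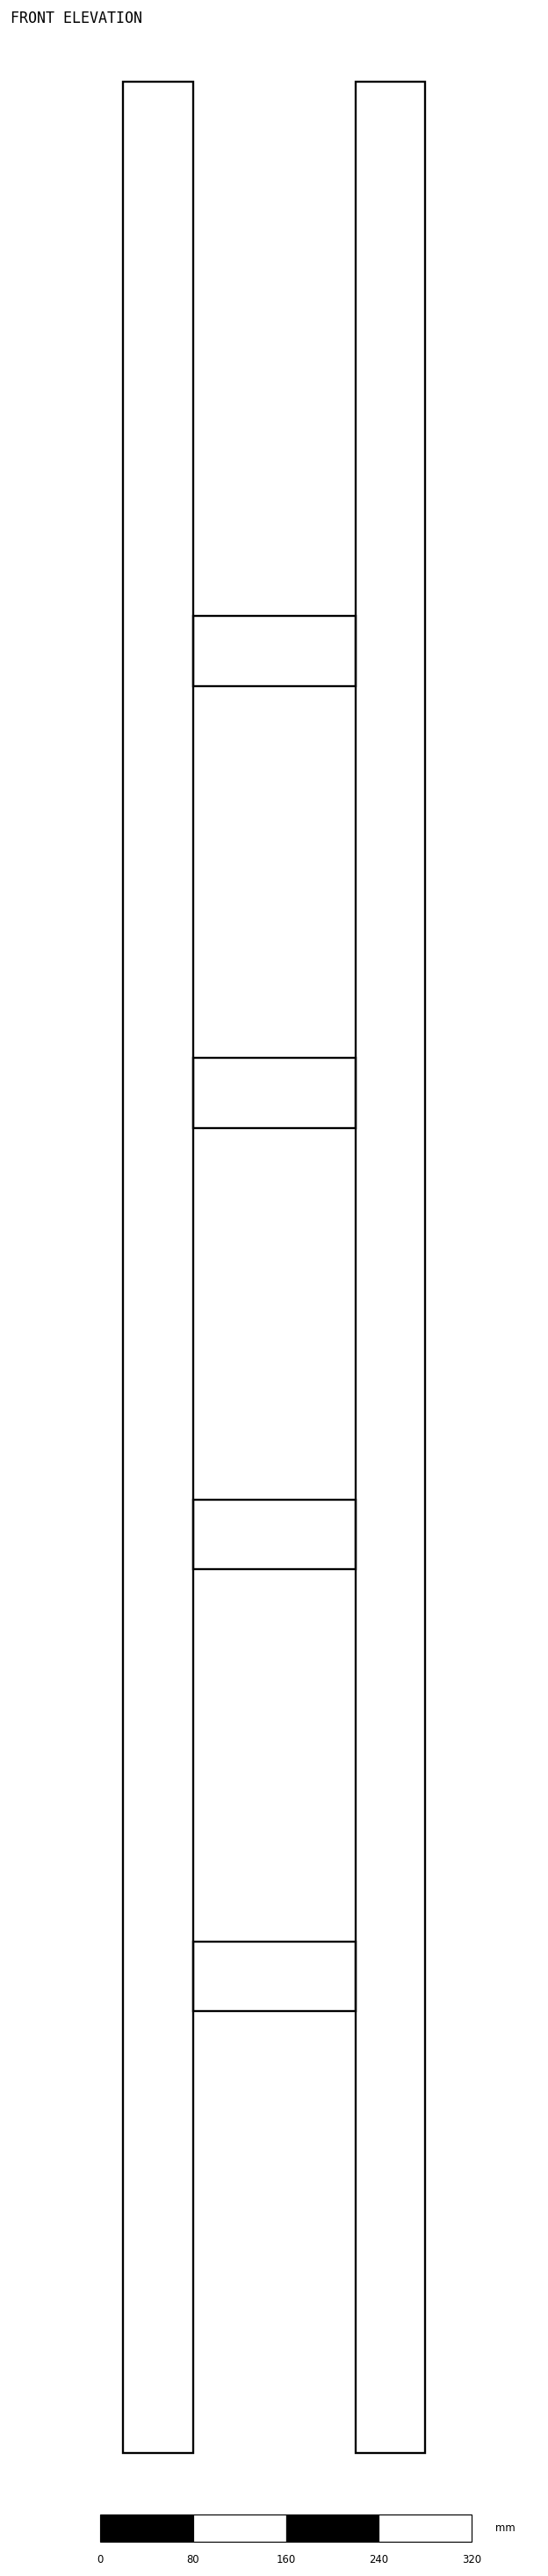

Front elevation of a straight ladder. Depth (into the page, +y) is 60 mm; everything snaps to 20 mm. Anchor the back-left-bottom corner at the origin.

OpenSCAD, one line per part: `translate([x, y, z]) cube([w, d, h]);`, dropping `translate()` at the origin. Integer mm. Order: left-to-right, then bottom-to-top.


cube([60, 60, 2040]);
translate([60, 0, 380]) cube([140, 60, 60]);
translate([60, 0, 760]) cube([140, 60, 60]);
translate([60, 0, 1140]) cube([140, 60, 60]);
translate([60, 0, 1520]) cube([140, 60, 60]);
translate([200, 0, 0]) cube([60, 60, 2040]);


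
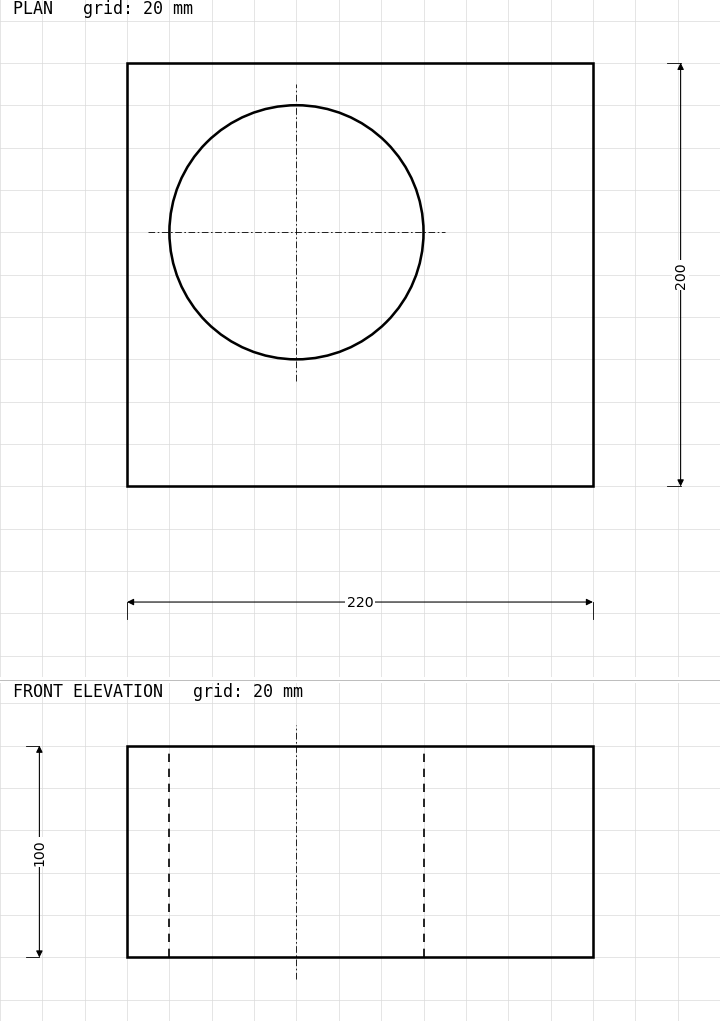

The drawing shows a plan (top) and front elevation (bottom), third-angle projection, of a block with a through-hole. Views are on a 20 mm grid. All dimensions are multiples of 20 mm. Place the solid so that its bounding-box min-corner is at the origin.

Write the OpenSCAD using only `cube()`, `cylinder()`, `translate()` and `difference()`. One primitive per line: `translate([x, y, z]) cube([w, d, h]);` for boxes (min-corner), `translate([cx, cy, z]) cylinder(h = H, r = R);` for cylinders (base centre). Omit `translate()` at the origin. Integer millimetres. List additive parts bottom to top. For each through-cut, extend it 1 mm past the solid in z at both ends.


difference() {
  cube([220, 200, 100]);
  translate([80, 120, -1]) cylinder(h = 102, r = 60);
}
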